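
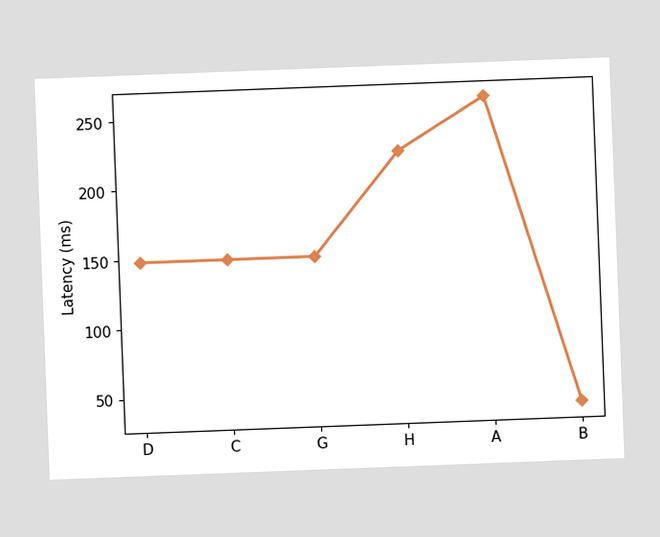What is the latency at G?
The chart is tilted about 2° counter-clockwise. At G, the line is at 148ms.

148ms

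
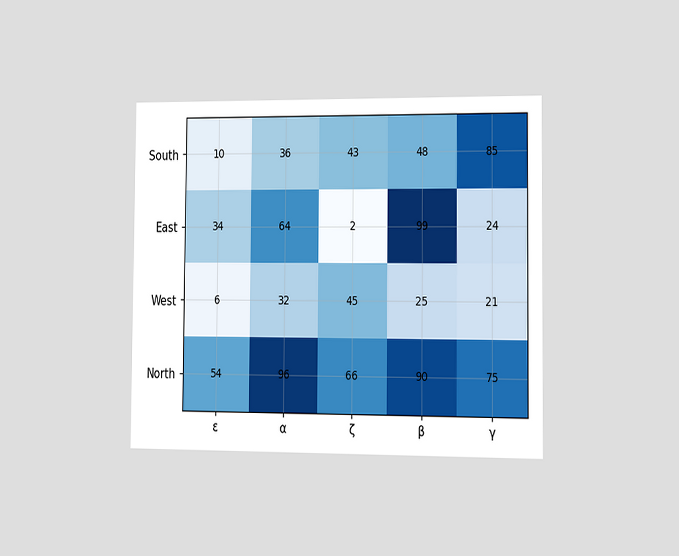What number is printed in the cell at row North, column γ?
75

The chart is viewed slightly from the right. The (North, γ) cell reads 75.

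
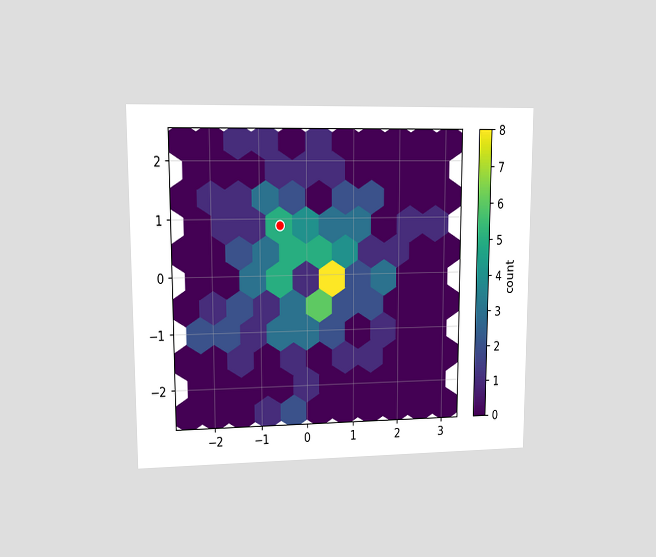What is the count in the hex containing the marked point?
The chart is viewed at a slight angle. The marked hex reads 5 on the colorbar.

5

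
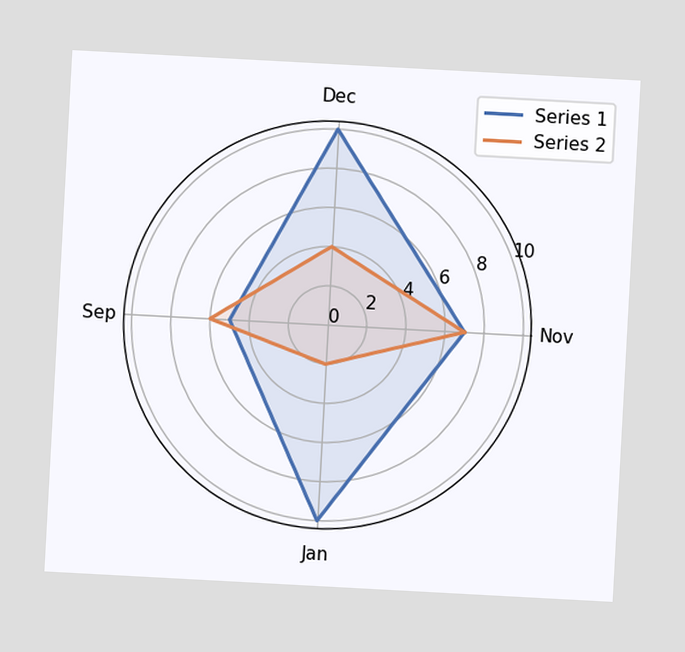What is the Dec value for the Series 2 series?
The chart is tilted about 3° clockwise. On the Dec axis, Series 2 reaches 4.

4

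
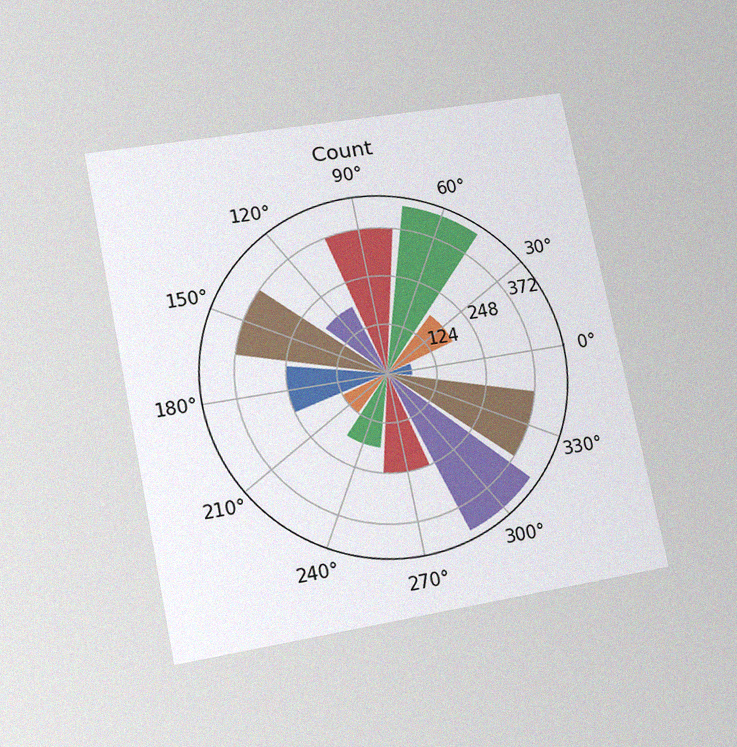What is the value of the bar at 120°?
The chart is tilted about 11° counter-clockwise and viewed at a slight angle, with some photo noise. The bar at 120° reaches 186 on the radial axis.

186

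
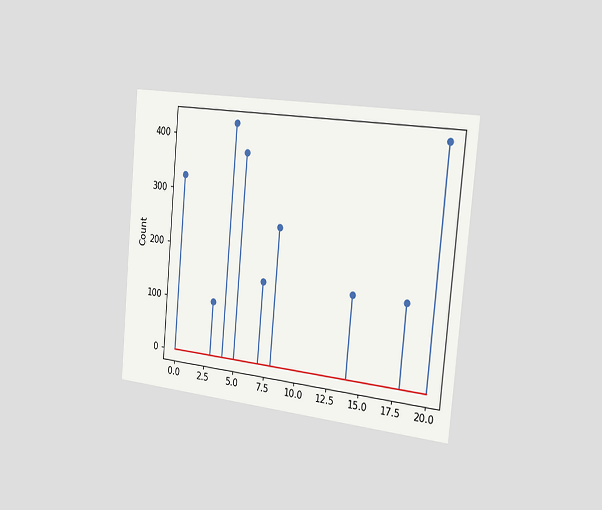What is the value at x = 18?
The chart is tilted about 5° clockwise and viewed slightly from the right. The stem at x=18 reaches 150.

150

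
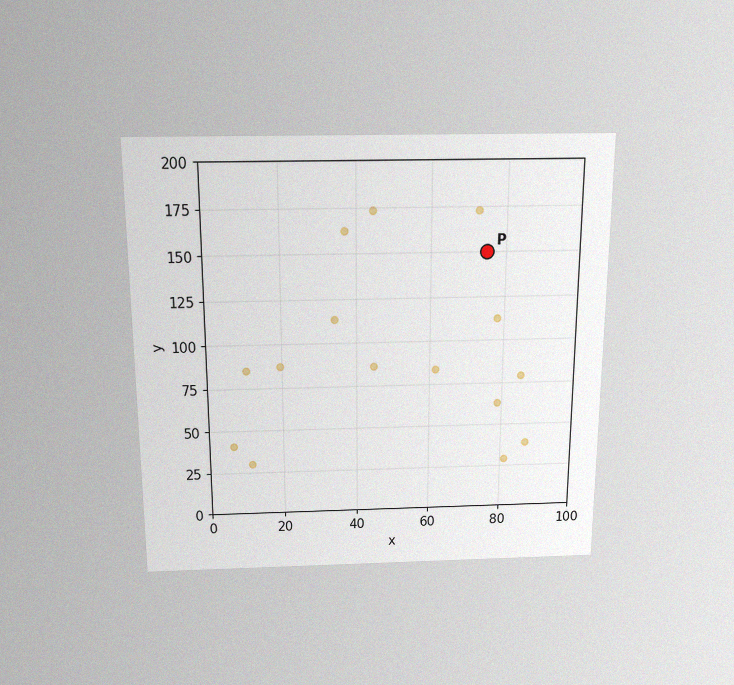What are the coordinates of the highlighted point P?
The chart is viewed slightly from above, with some photo noise. Following the gridlines from P to each axis, P sits at (75, 150).

(75, 150)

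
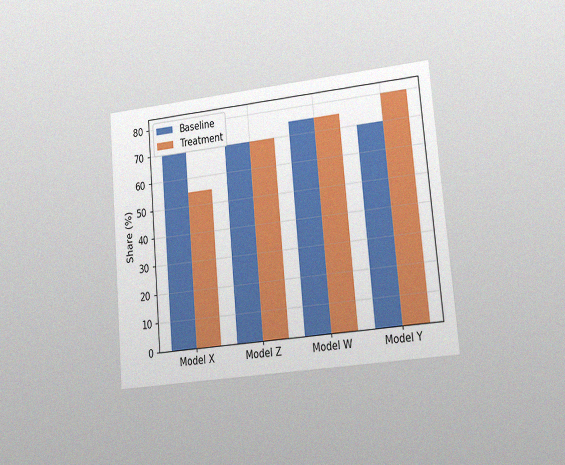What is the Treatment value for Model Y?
80%

The chart is tilted about 5° counter-clockwise and viewed at a slight angle, with some photo noise. The Treatment bar at Model Y reaches 80% on the y-axis.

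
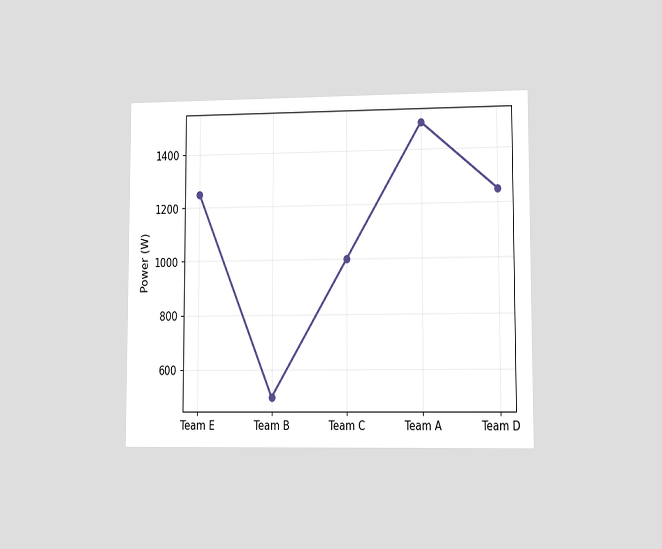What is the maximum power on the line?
1500W

The chart is viewed at a slight angle. The highest point is at Team A, and reading across to the y-axis gives 1500W.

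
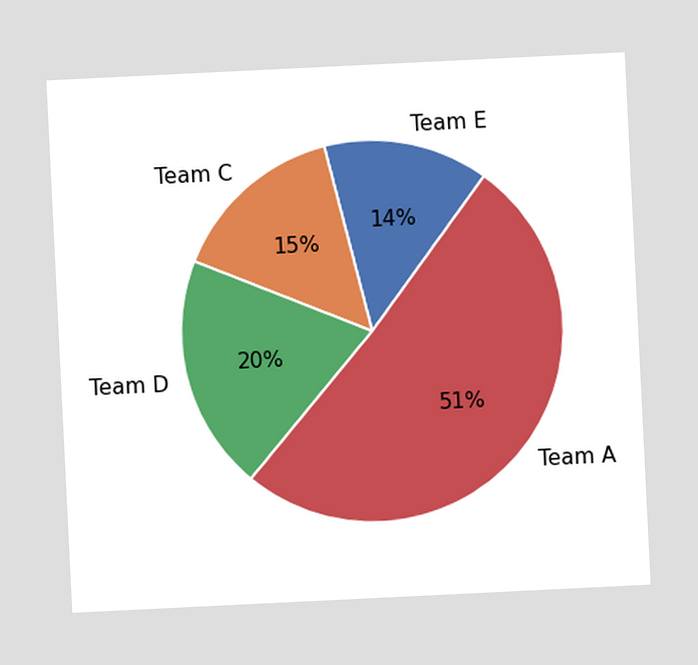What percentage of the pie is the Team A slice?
The chart is tilted about 3° counter-clockwise. The Team A slice takes up 51% of the pie.

51%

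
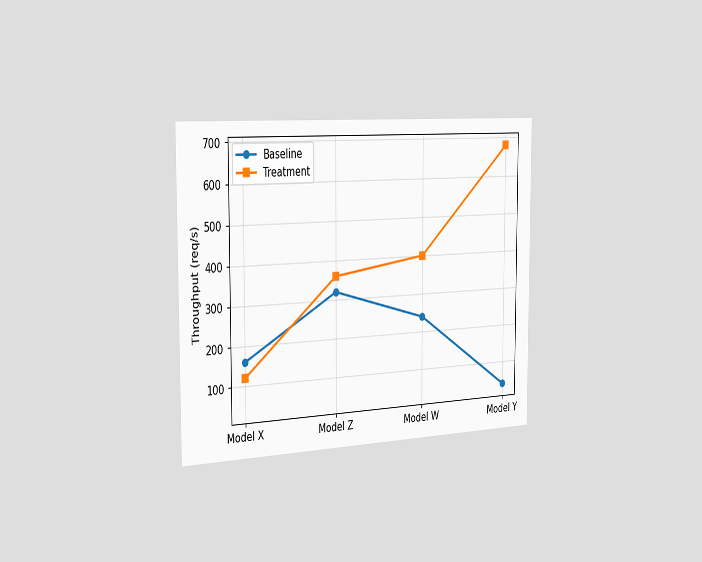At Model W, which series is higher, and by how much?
Treatment, by 160req/s

The chart is viewed slightly from the left. At Model W, Treatment sits above the other line by 160req/s.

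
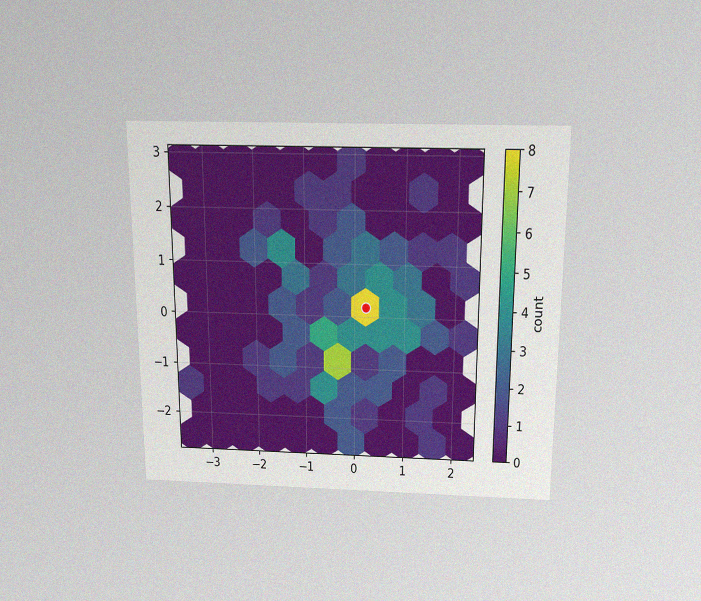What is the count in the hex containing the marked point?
The chart is viewed slightly from above, with some photo noise. The marked hex reads 8 on the colorbar.

8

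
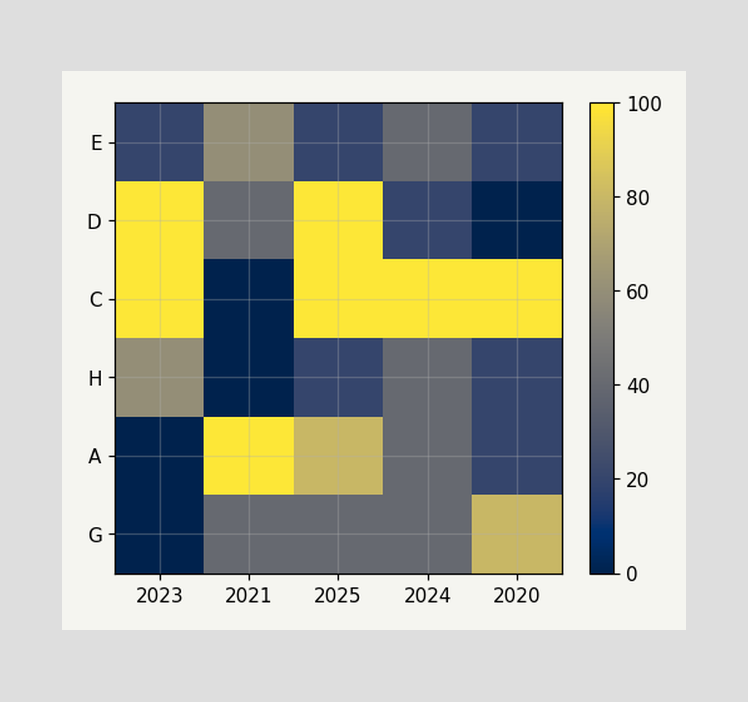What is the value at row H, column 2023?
Matching cell (H, 2023) against the colorbar gives 60.

60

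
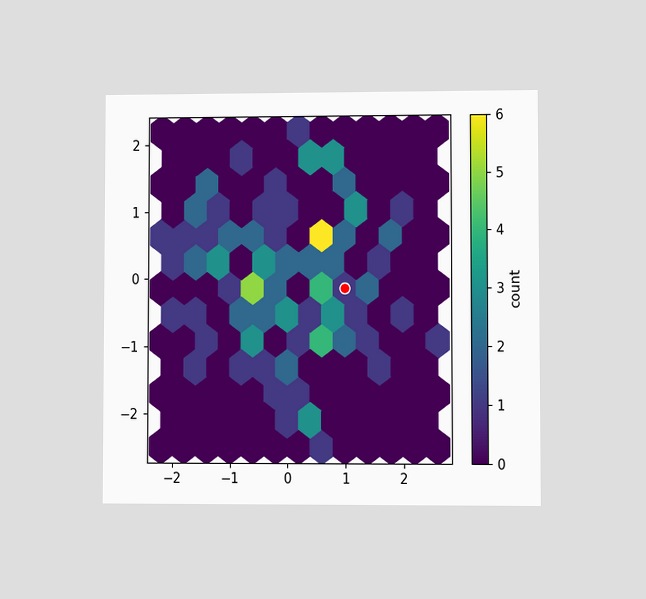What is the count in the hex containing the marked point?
The chart is viewed at a slight angle. The marked hex reads 1 on the colorbar.

1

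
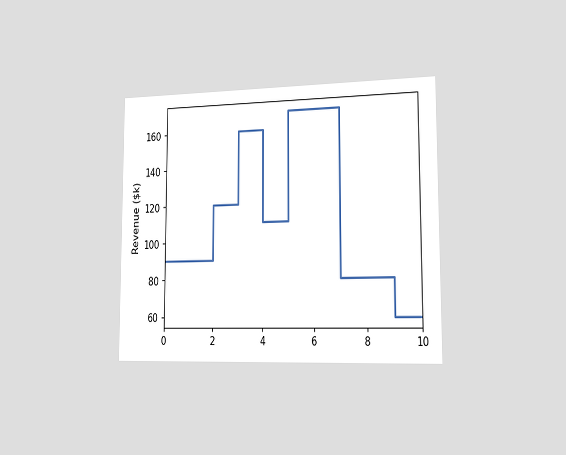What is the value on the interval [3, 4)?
$160k

The chart is viewed slightly from the right. On [3, 4) the step sits at $160k.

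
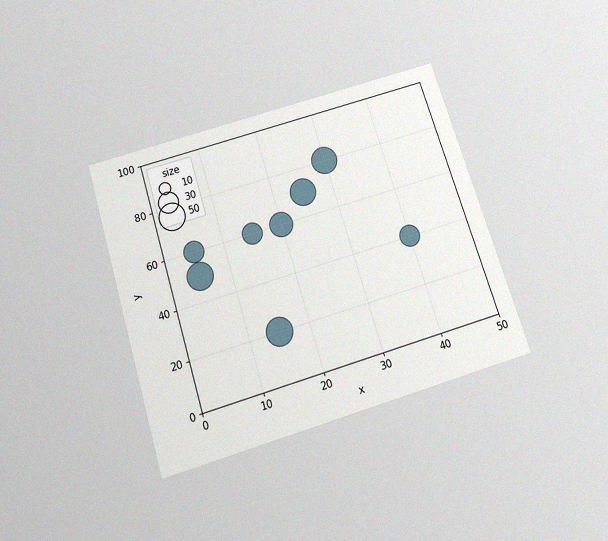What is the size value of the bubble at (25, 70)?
The chart is tilted about 17° counter-clockwise and viewed slightly from below, with some photo noise. Matching the bubble at (25, 70) against the size legend gives 50.

50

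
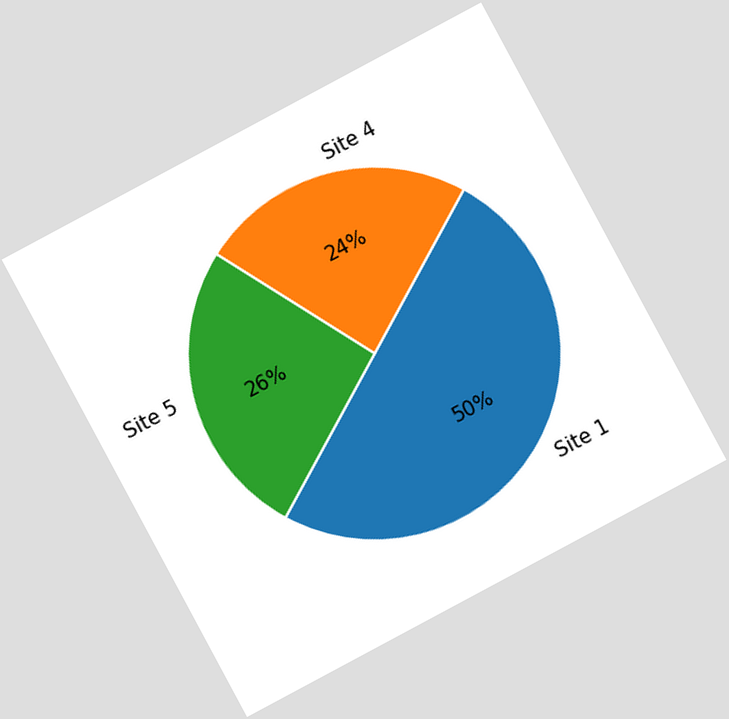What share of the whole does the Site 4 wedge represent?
The chart is tilted about 28° counter-clockwise. The Site 4 slice takes up 24% of the pie.

24%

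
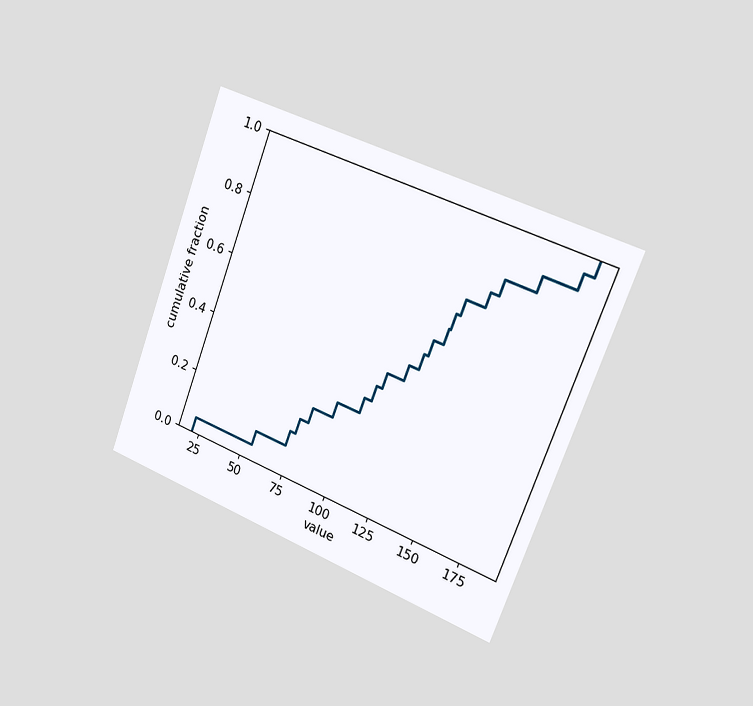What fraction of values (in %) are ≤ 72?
15%

The chart is tilted about 21° clockwise and viewed slightly from the right. At x=72 the ECDF step is at 15%.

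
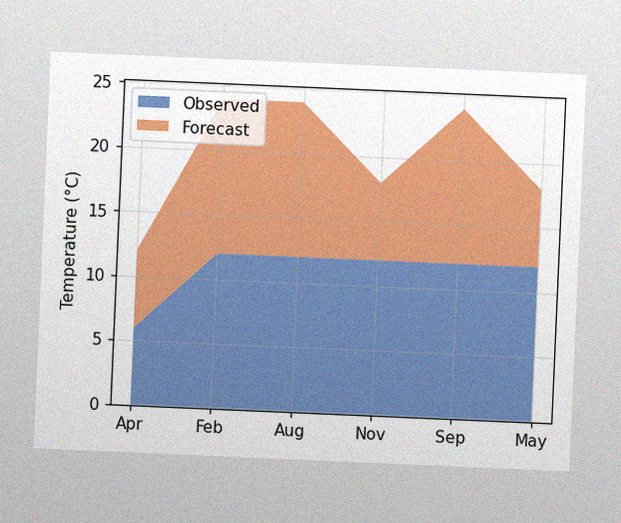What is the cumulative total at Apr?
12°C

The chart is tilted about 2° clockwise, with some photo noise. The stacked total at Apr reaches 12°C.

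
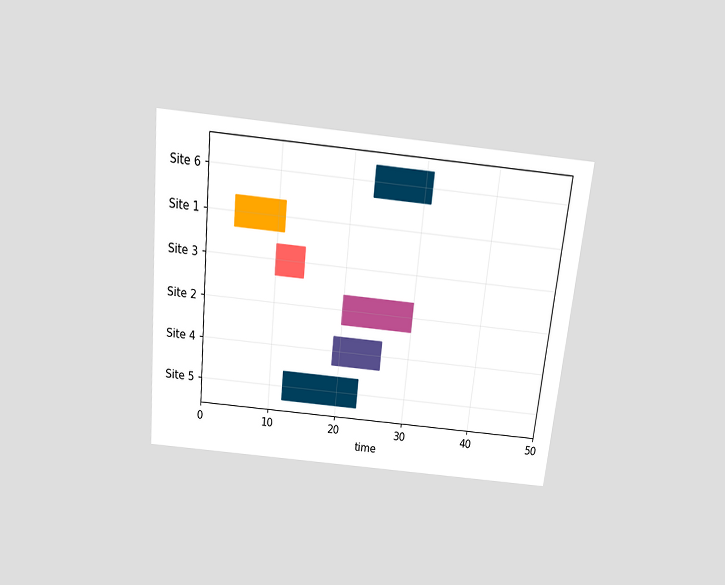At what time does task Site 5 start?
12

The chart is tilted about 6° clockwise and viewed slightly from above. The Site 5 bar begins at t=12.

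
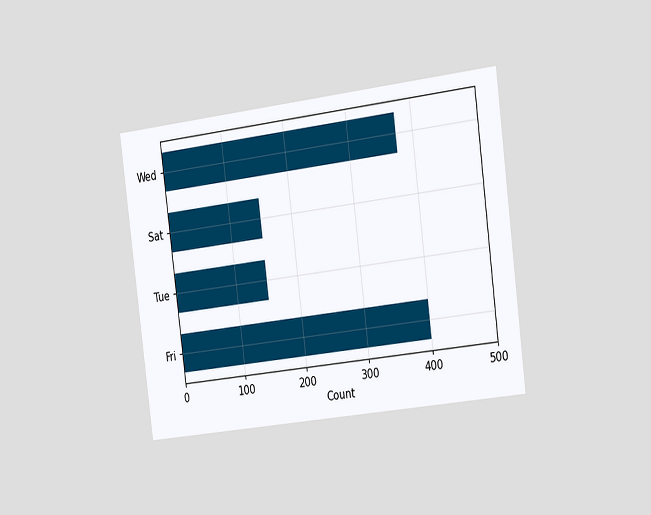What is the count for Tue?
150

The chart is tilted about 7° counter-clockwise and viewed slightly from the right. Reading along the chart's x-axis, the Tue bar reaches 150.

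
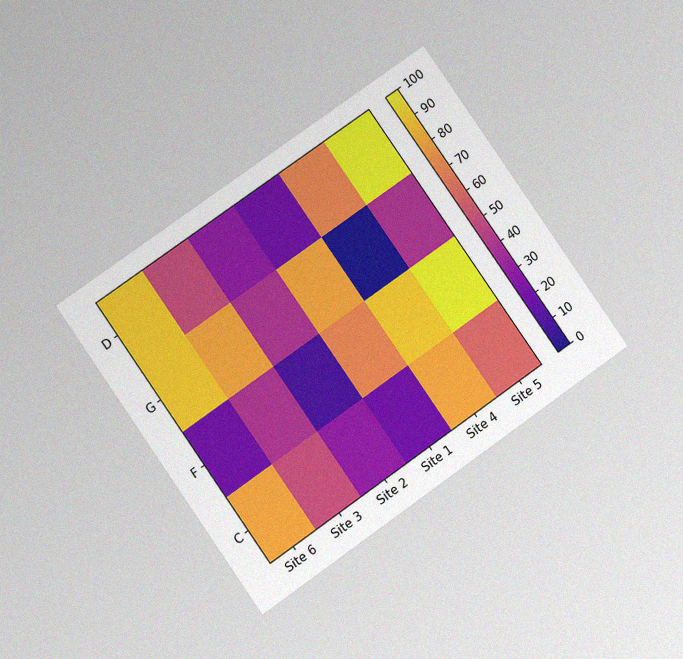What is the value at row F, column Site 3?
40

The chart is tilted about 35° counter-clockwise and viewed at a slight angle, with some photo noise. Matching cell (F, Site 3) against the colorbar gives 40.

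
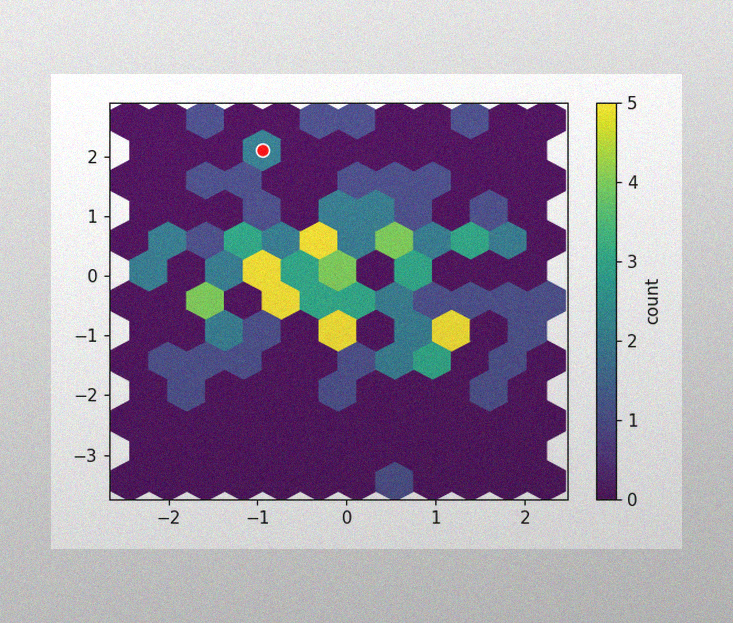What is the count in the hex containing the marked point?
2

The image has some photo noise and uneven lighting. The marked hex reads 2 on the colorbar.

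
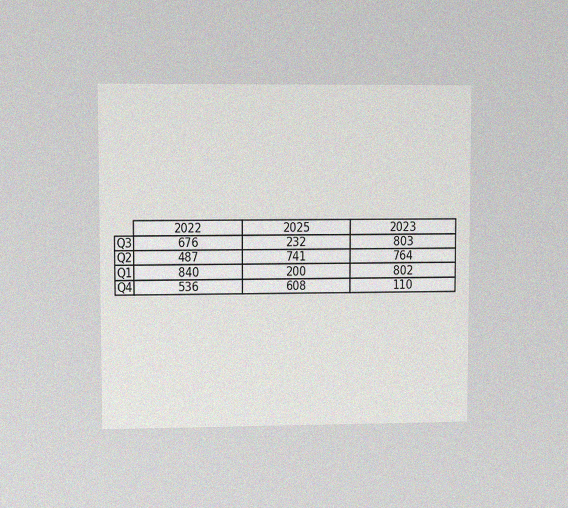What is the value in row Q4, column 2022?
The chart is viewed at a slight angle, with some photo noise. The (Q4, 2022) cell reads 536.

536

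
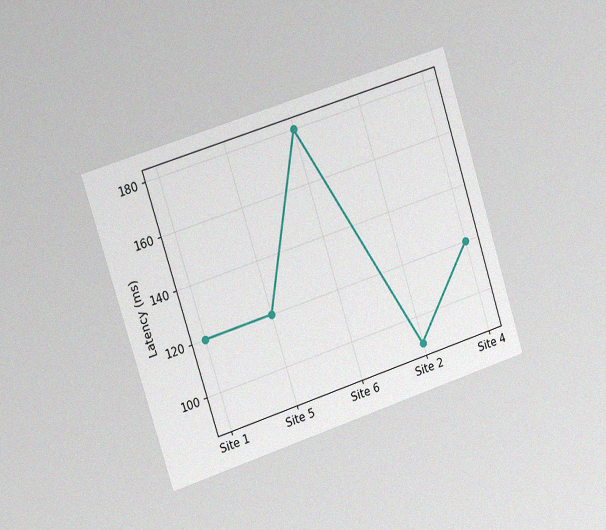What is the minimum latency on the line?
90ms

The chart is tilted about 18° counter-clockwise and viewed slightly from the left, with some photo noise. The lowest point is at Site 2, and reading across to the y-axis gives 90ms.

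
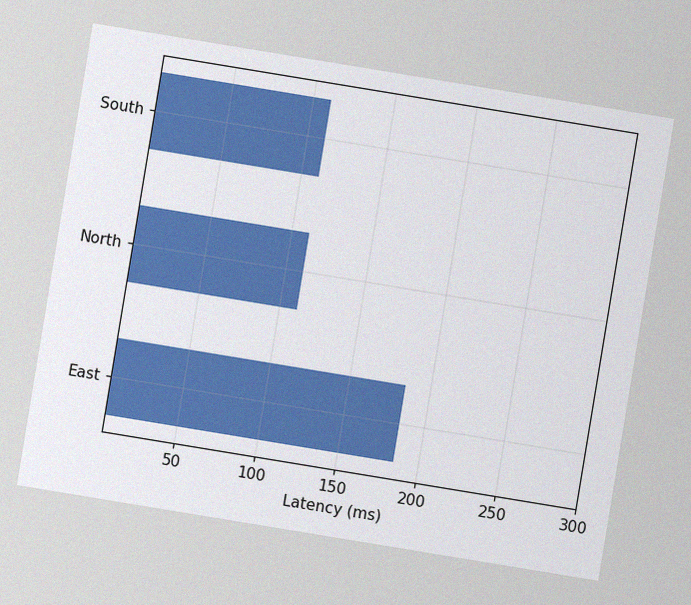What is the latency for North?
The chart is tilted about 9° clockwise, with some photo noise. Reading along the chart's x-axis, the North bar reaches 111ms.

111ms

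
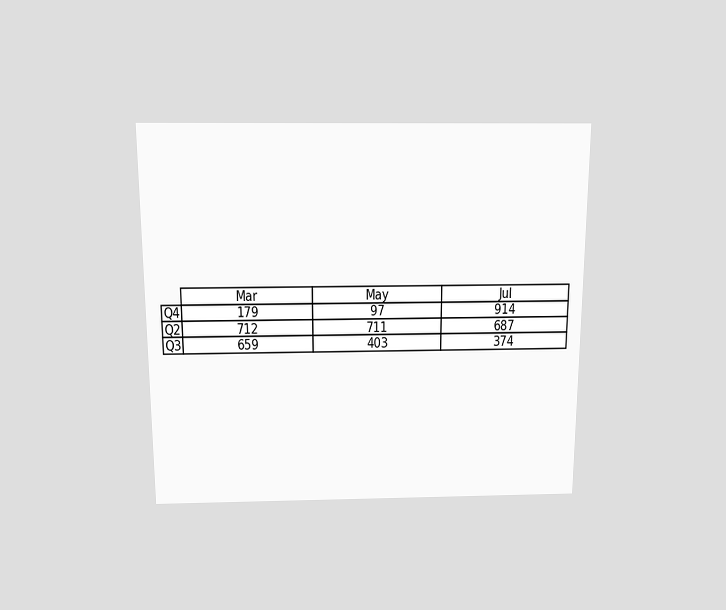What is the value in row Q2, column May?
711

The chart is viewed slightly from above. The (Q2, May) cell reads 711.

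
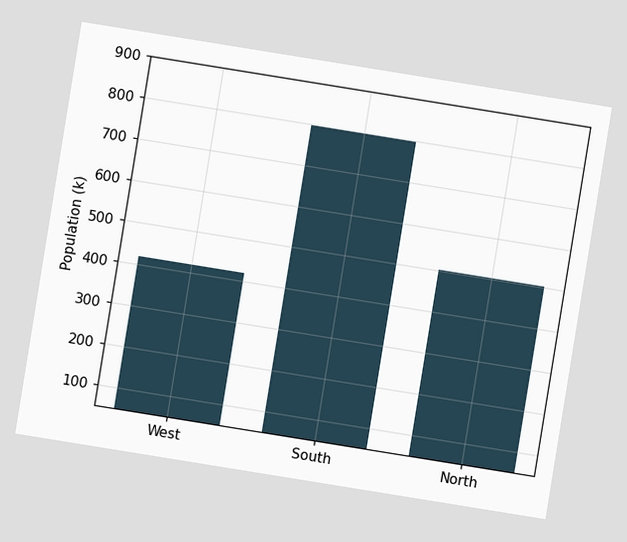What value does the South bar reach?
798k

The chart is tilted about 9° clockwise. Reading along the chart's y-axis, the South bar reaches 798k.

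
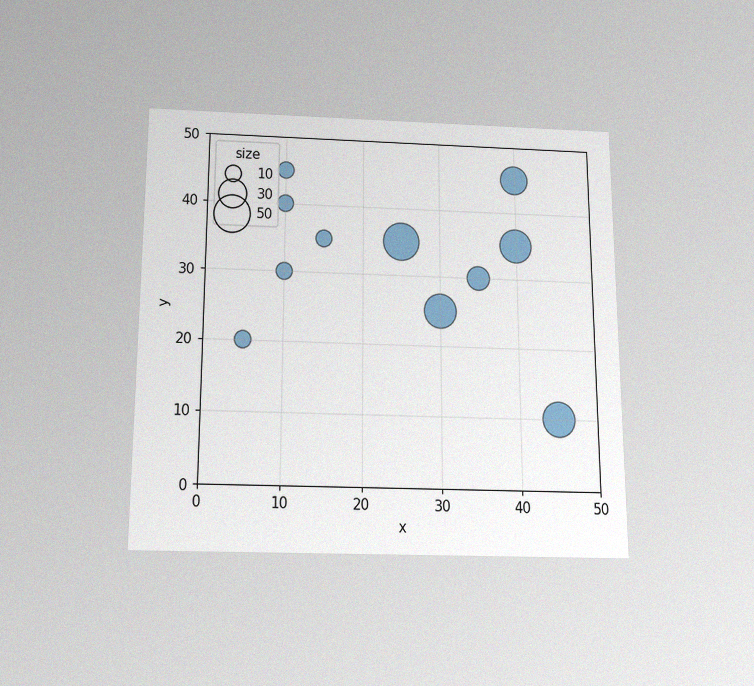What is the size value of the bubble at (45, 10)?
40

The chart is viewed slightly from below, with some photo noise. Matching the bubble at (45, 10) against the size legend gives 40.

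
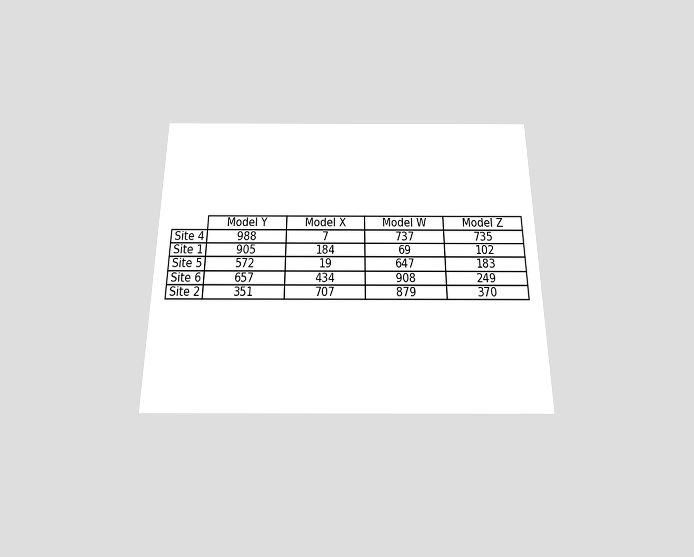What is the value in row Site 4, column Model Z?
The chart is viewed slightly from below. The (Site 4, Model Z) cell reads 735.

735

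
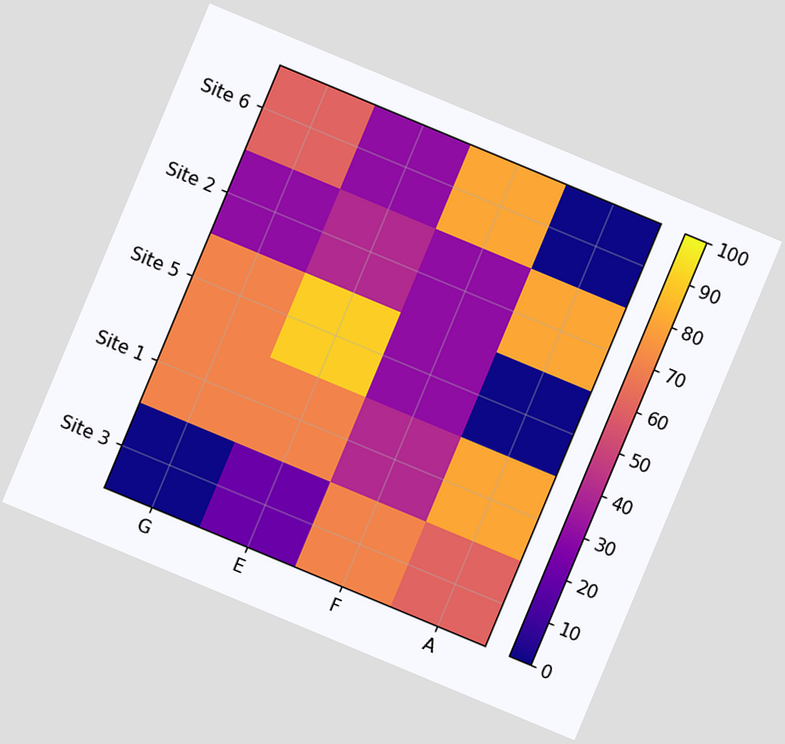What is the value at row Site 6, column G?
The chart is tilted about 23° clockwise. Matching cell (Site 6, G) against the colorbar gives 60.

60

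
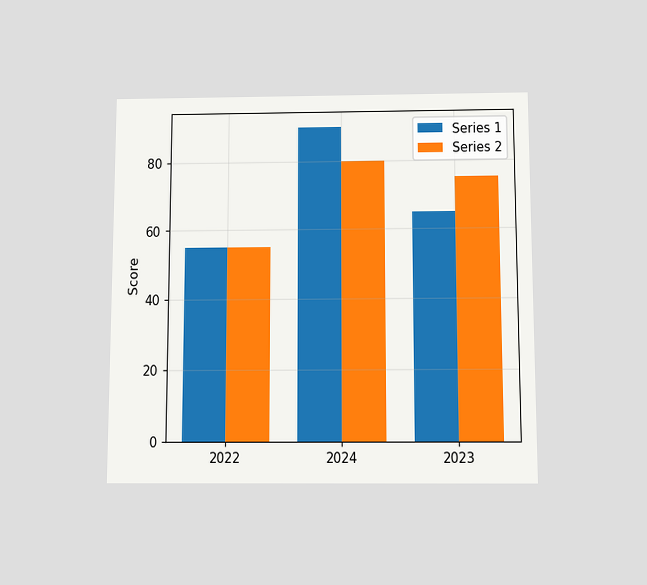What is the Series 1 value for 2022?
55

The chart is viewed slightly from below. The Series 1 bar at 2022 reaches 55 on the y-axis.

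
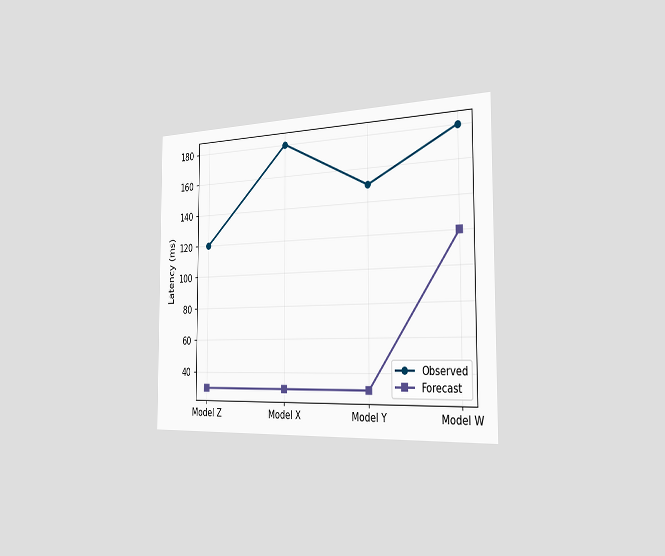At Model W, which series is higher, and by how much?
Observed, by 60ms

The chart is viewed slightly from the right. At Model W, Observed sits above the other line by 60ms.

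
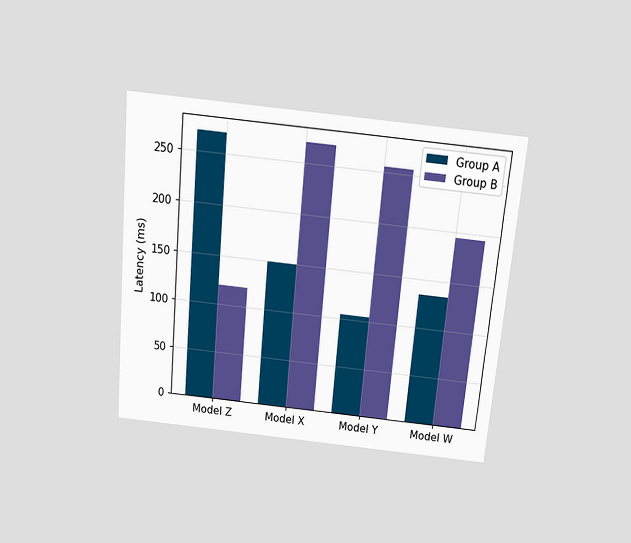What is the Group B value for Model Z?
120ms

The chart is tilted about 5° clockwise and viewed slightly from above. The Group B bar at Model Z reaches 120ms on the y-axis.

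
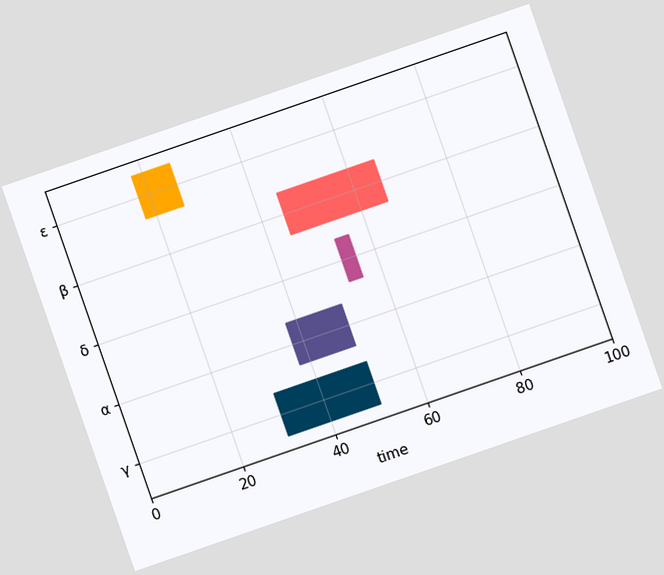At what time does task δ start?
The chart is tilted about 19° counter-clockwise. The δ bar begins at t=53.

53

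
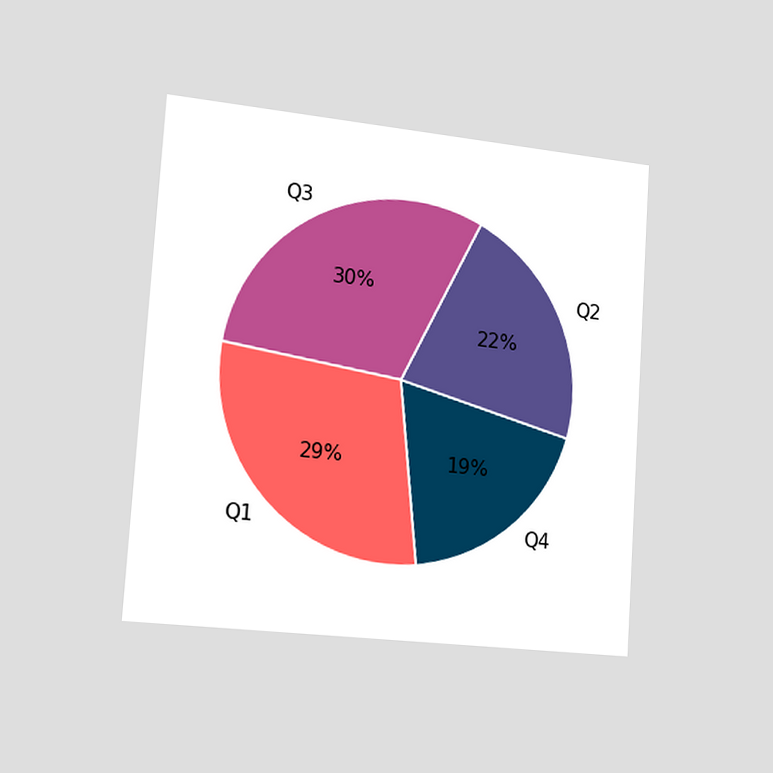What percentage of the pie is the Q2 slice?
22%

The chart is tilted about 4° clockwise and viewed slightly from the left. The Q2 slice takes up 22% of the pie.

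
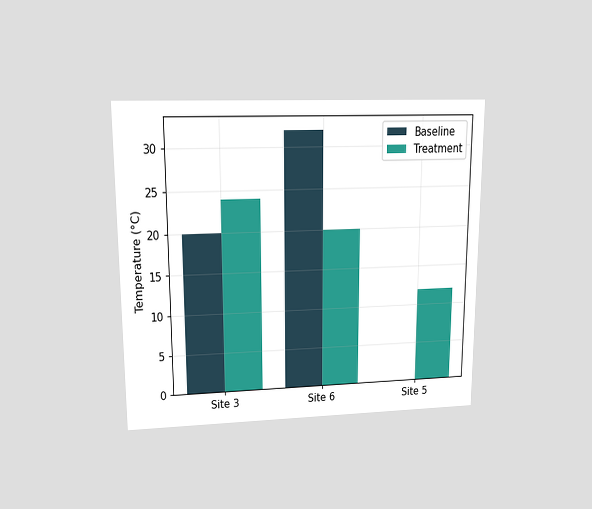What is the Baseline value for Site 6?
32°C

The chart is viewed at a slight angle. The Baseline bar at Site 6 reaches 32°C on the y-axis.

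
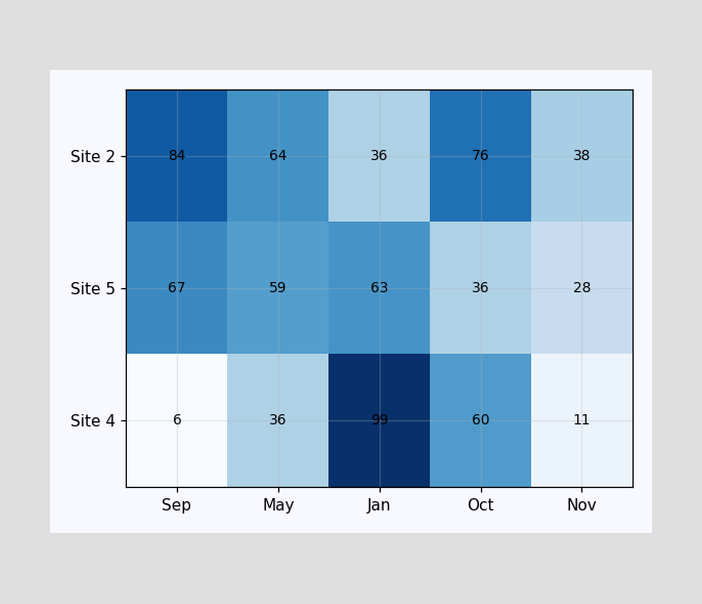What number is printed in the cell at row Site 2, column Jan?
The (Site 2, Jan) cell reads 36.

36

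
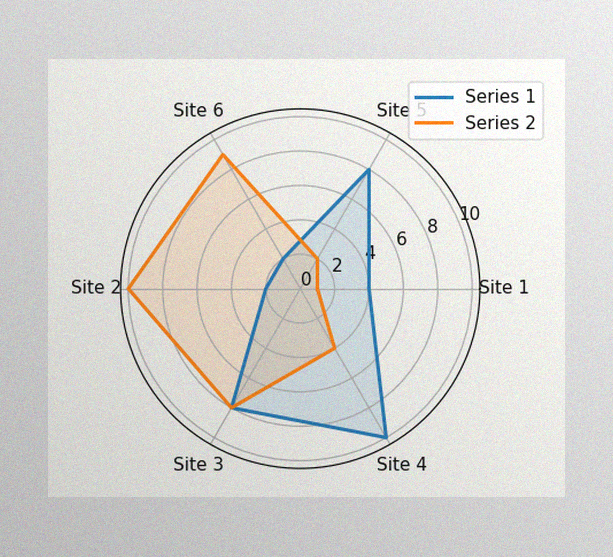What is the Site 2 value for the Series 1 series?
2

The image has some photo noise and uneven lighting. On the Site 2 axis, Series 1 reaches 2.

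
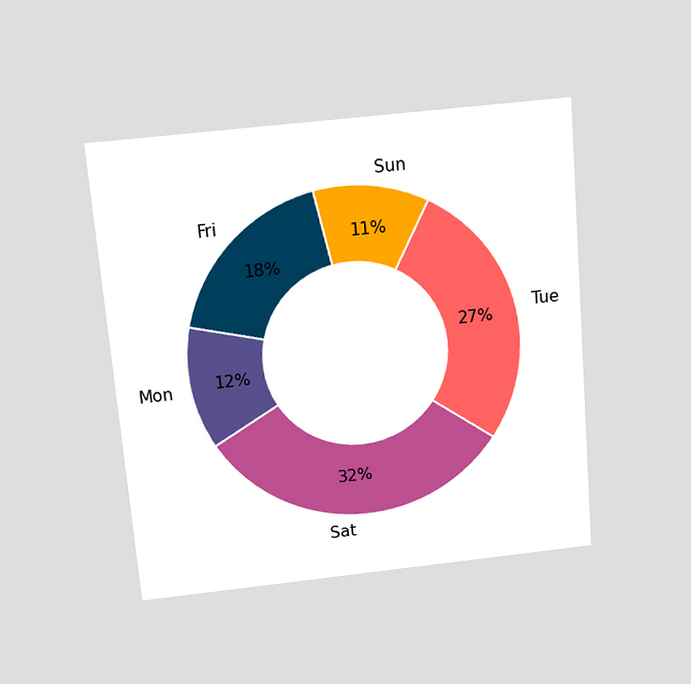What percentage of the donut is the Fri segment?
18%

The chart is tilted about 5° counter-clockwise and viewed slightly from above. The Fri segment takes up 18% of the ring.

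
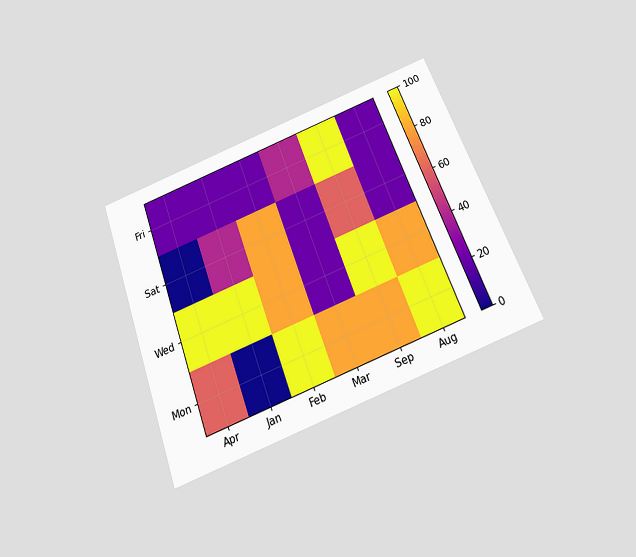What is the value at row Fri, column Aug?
The chart is tilted about 21° counter-clockwise and viewed slightly from below. Matching cell (Fri, Aug) against the colorbar gives 20.

20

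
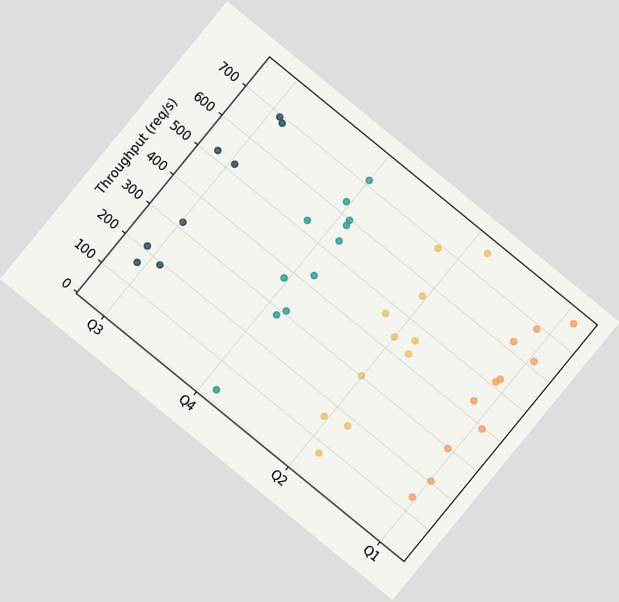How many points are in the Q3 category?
8

The chart is tilted about 39° clockwise. Counting the markers in the Q3 column gives 8.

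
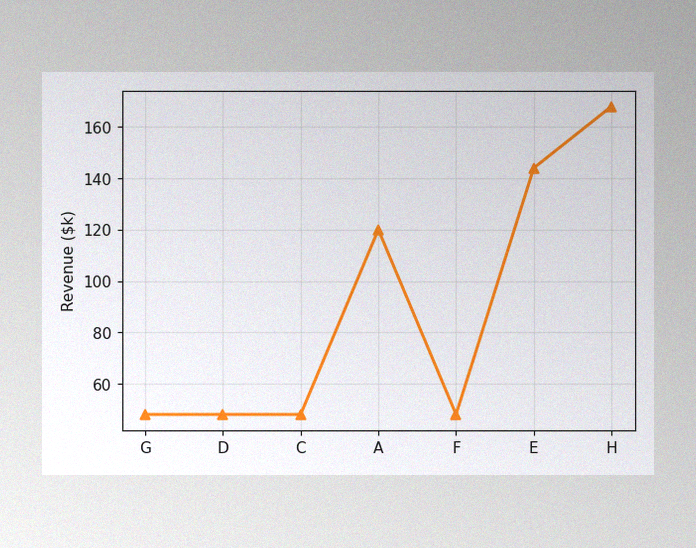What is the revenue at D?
The image has some photo noise and uneven lighting. At D, the line is at $48k.

$48k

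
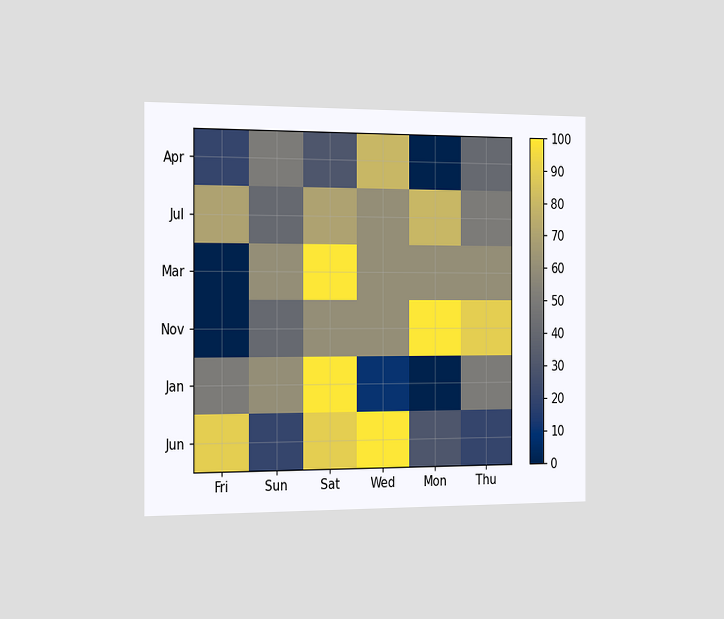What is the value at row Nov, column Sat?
60

The chart is viewed slightly from the left. Matching cell (Nov, Sat) against the colorbar gives 60.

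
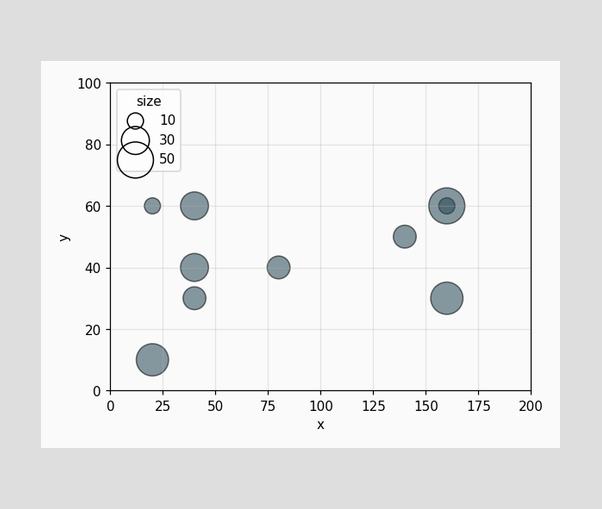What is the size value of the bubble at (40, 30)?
Matching the bubble at (40, 30) against the size legend gives 20.

20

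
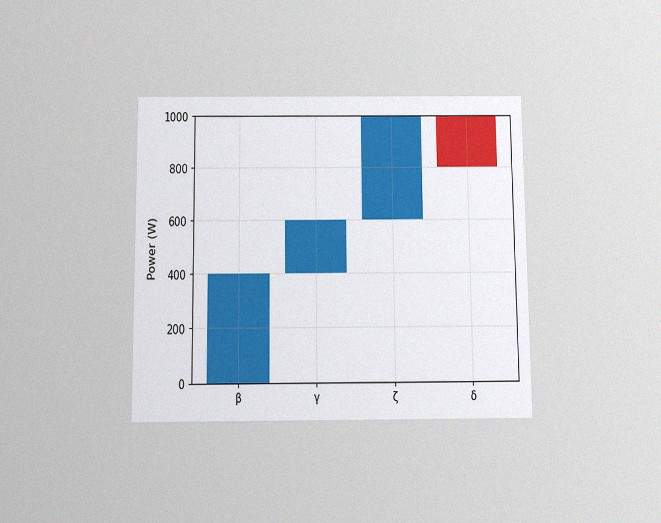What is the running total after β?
400W

The chart is viewed slightly from below, with some photo noise. After β the running total reaches 400W.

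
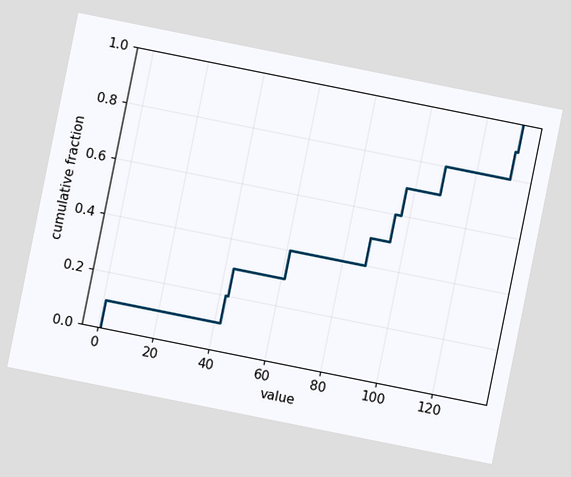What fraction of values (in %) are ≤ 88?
50%

The chart is tilted about 11° clockwise. At x=88 the ECDF step is at 50%.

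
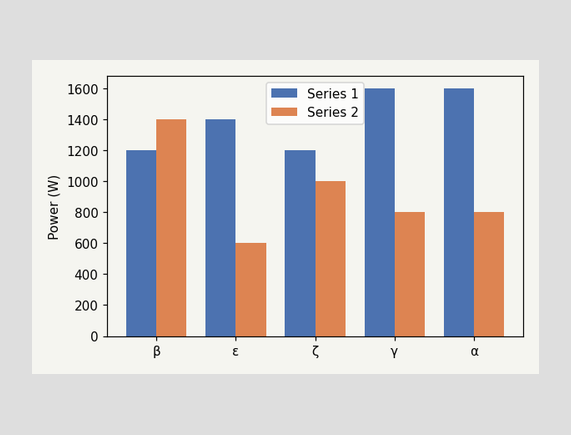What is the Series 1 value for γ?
1600W

The Series 1 bar at γ reaches 1600W on the y-axis.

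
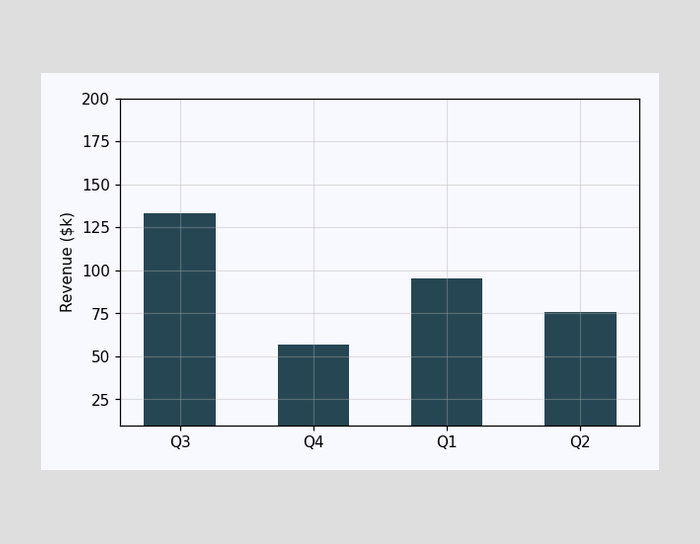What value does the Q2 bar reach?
$76k

Reading along the chart's y-axis, the Q2 bar reaches $76k.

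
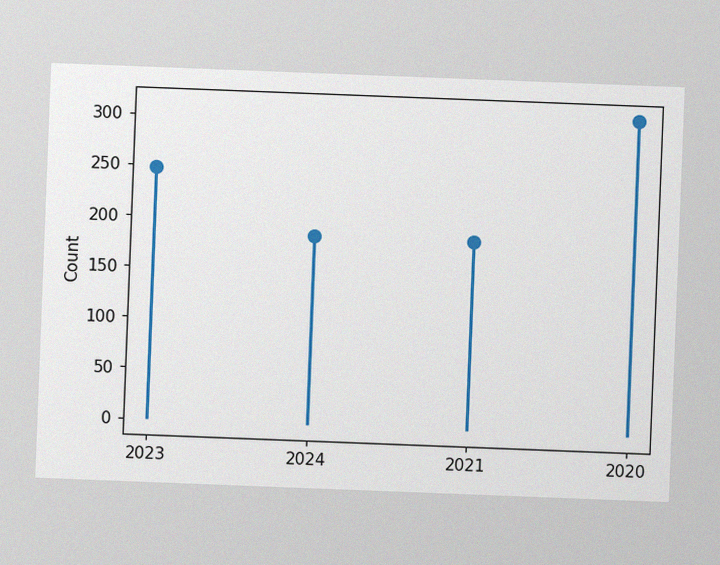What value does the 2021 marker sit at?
The chart is tilted about 2° clockwise, with some photo noise. The 2021 marker sits at 186.

186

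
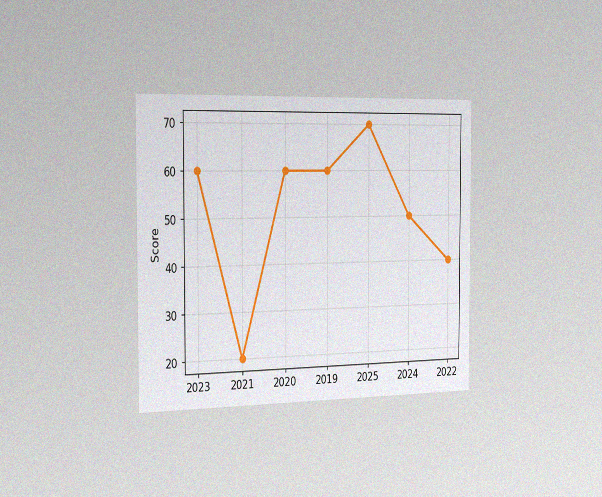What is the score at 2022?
The chart is viewed slightly from the left, with some photo noise. At 2022, the line is at 40.

40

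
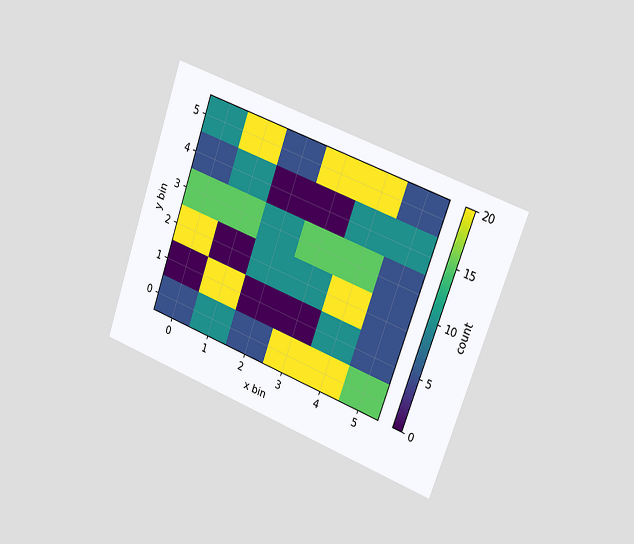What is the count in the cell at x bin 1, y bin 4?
10

The chart is tilted about 20° clockwise and viewed slightly from the right. Matching the cell (1, 4) against the colorbar gives 10.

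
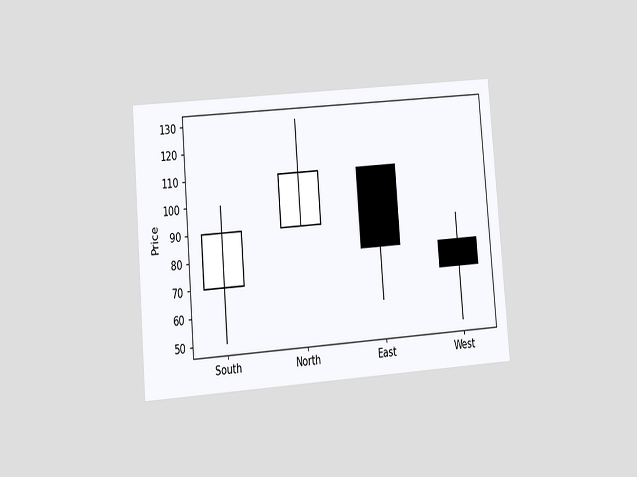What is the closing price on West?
70

The chart is tilted about 5° counter-clockwise and viewed at a slight angle. The West candle closes at 70.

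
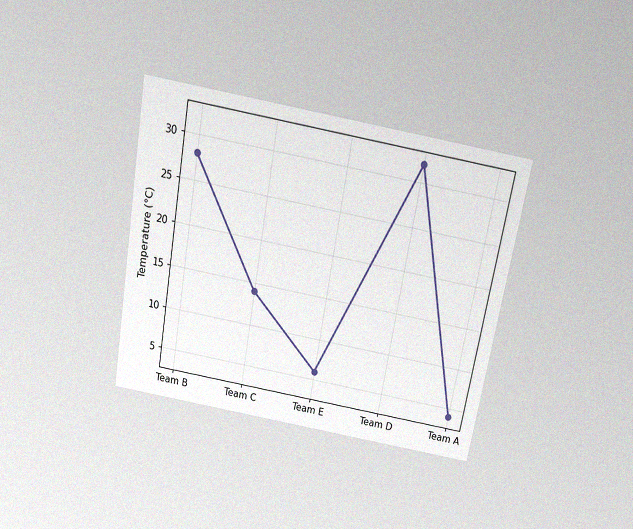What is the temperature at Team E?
The chart is tilted about 10° clockwise and viewed slightly from above, with some photo noise. At Team E, the line is at 6°C.

6°C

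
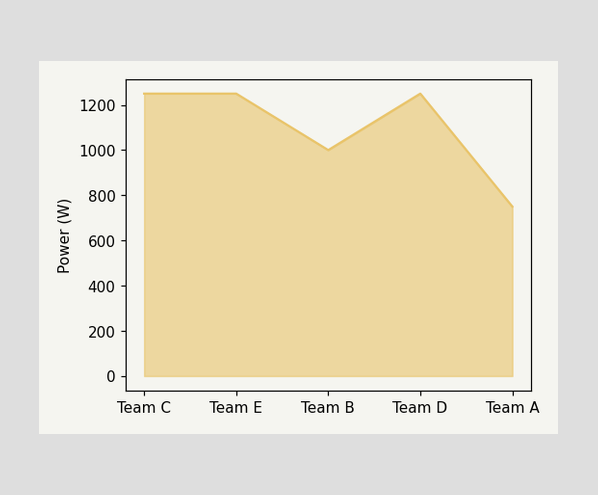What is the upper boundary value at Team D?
At Team D the upper boundary is at 1250W.

1250W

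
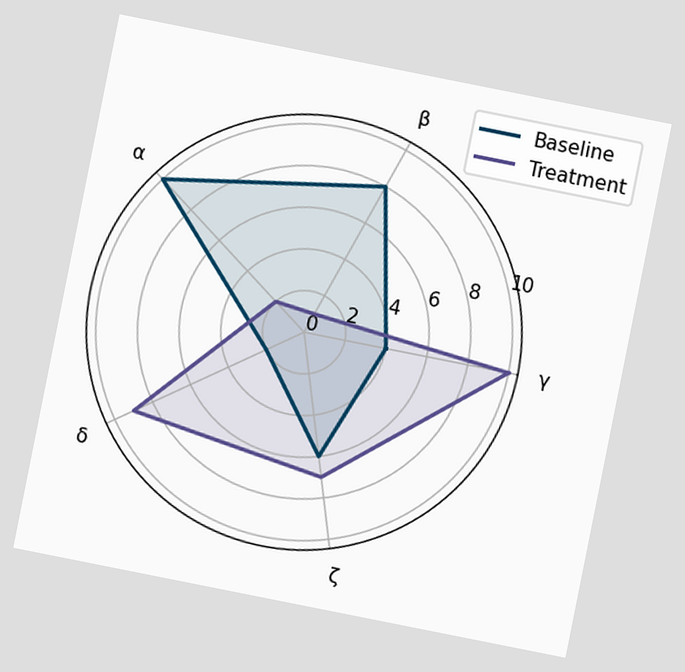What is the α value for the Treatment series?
The chart is tilted about 11° clockwise. On the α axis, Treatment reaches 2.

2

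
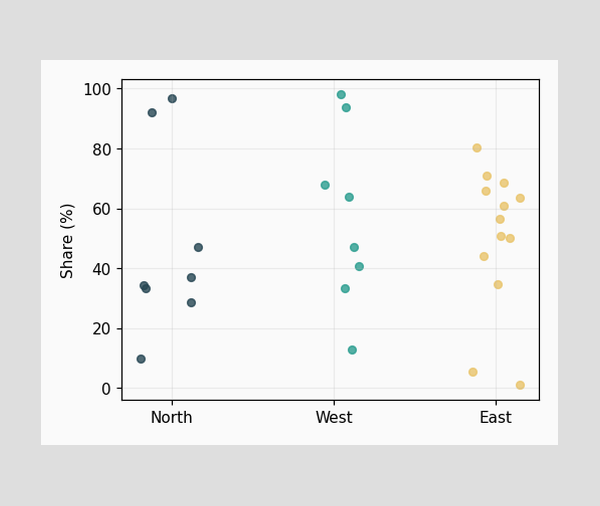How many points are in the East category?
13

Counting the markers in the East column gives 13.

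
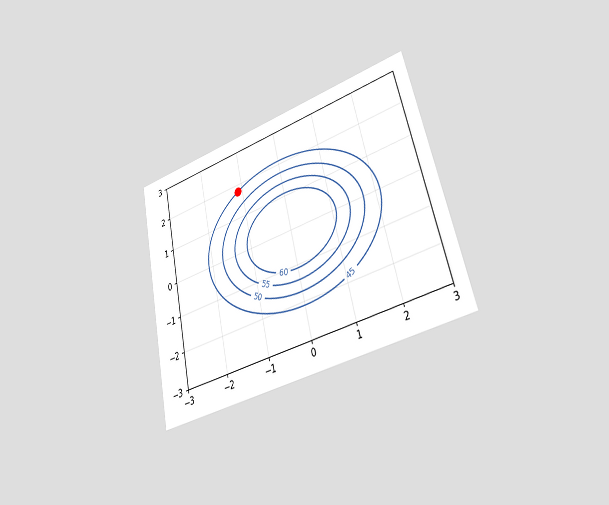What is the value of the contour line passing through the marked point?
45

The chart is tilted about 13° counter-clockwise and viewed slightly from the right. The marked point sits on the contour labelled 45.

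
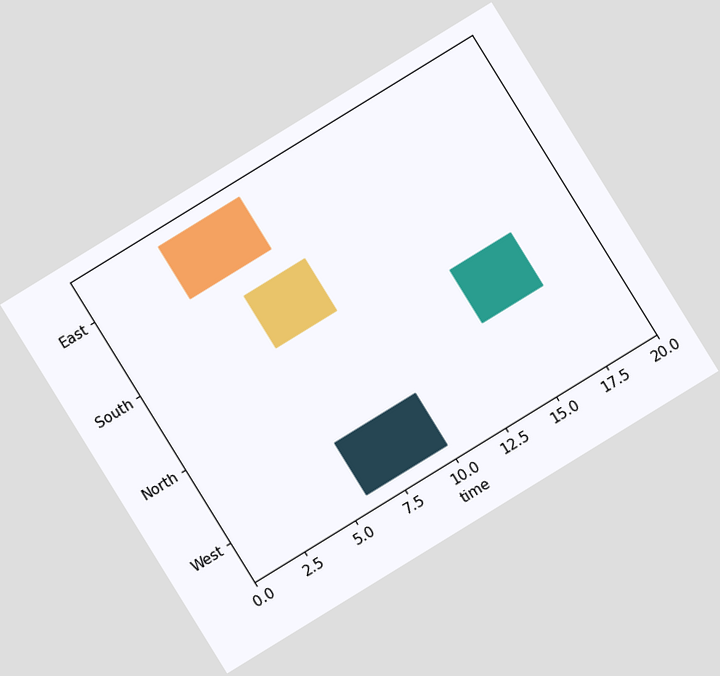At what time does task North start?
14

The chart is tilted about 32° counter-clockwise. The North bar begins at t=14.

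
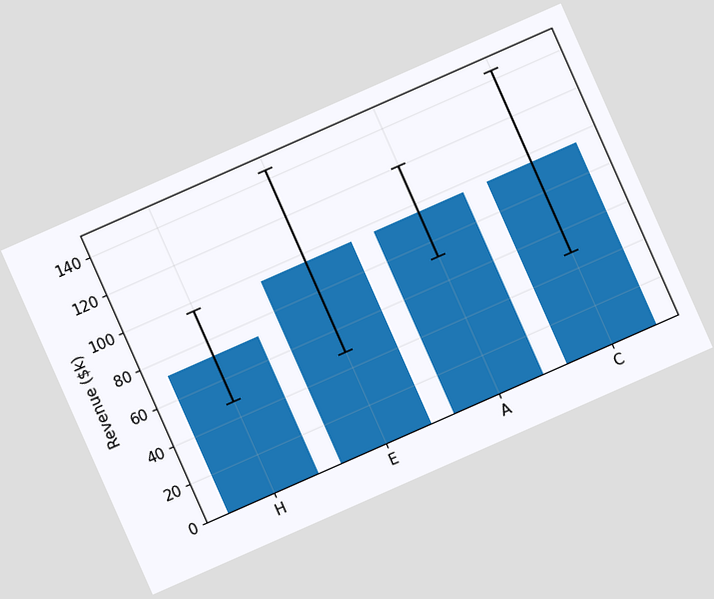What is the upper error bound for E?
The chart is tilted about 24° counter-clockwise. The E bar's upper whisker reaches $144k.

$144k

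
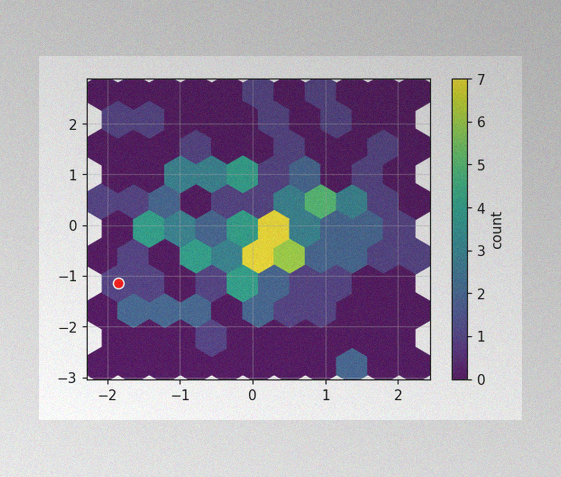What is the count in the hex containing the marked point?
The image has some photo noise and uneven lighting. The marked hex reads 1 on the colorbar.

1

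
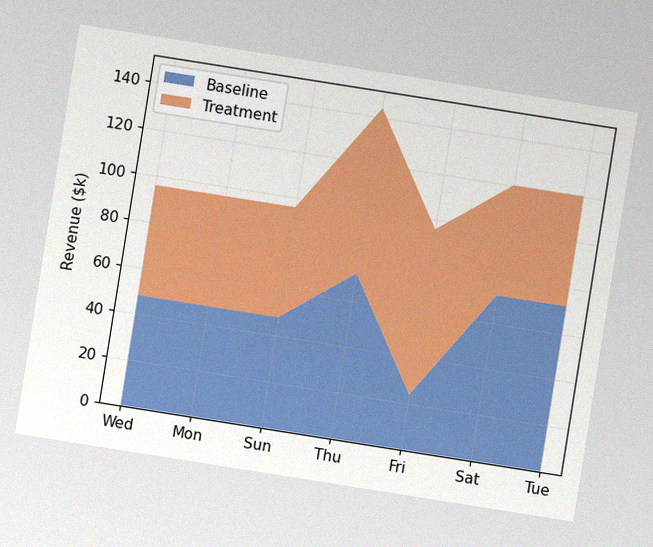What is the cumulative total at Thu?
The chart is tilted about 9° clockwise, with some photo noise. The stacked total at Thu reaches $144k.

$144k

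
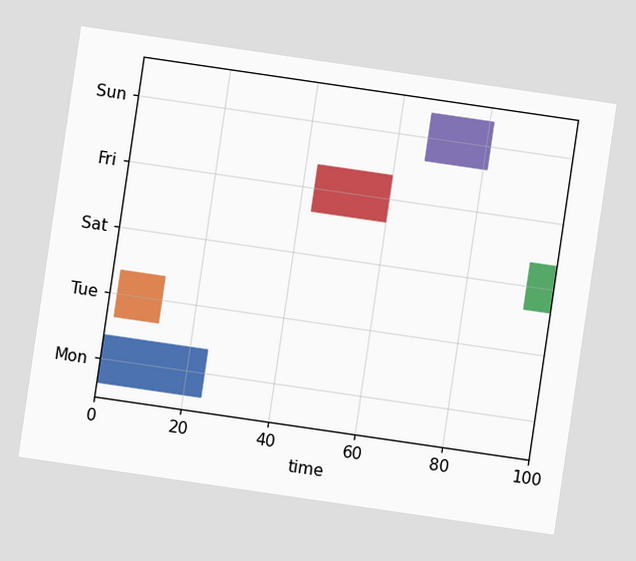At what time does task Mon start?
The chart is tilted about 8° clockwise. The Mon bar begins at t=0.

0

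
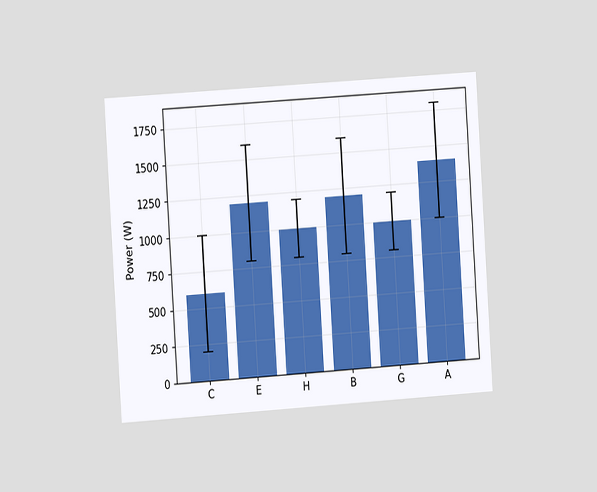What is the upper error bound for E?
The chart is tilted about 4° counter-clockwise and viewed at a slight angle. The E bar's upper whisker reaches 1600W.

1600W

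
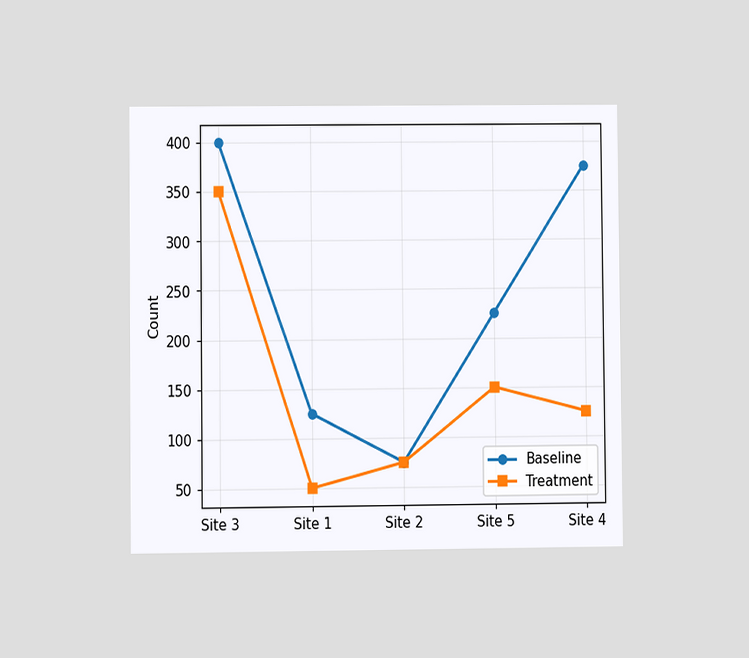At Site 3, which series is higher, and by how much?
Baseline, by 50

The chart is viewed at a slight angle. At Site 3, Baseline sits above the other line by 50.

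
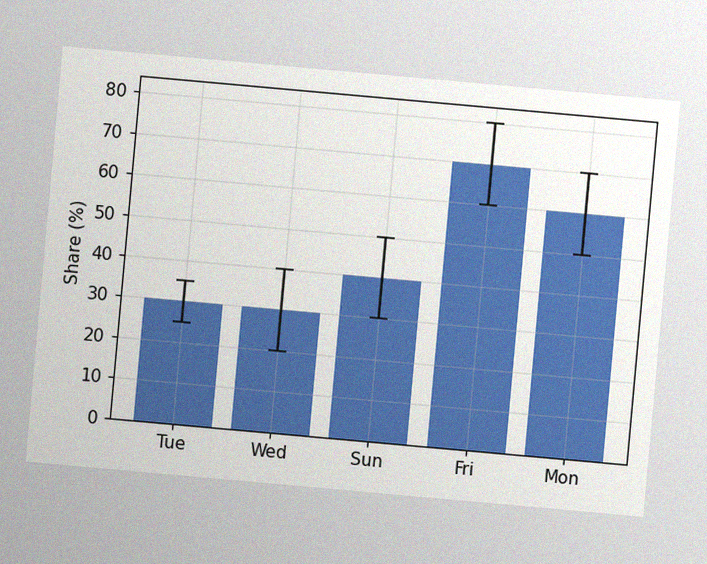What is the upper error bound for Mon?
70%

The chart is tilted about 5° clockwise, with some photo noise. The Mon bar's upper whisker reaches 70%.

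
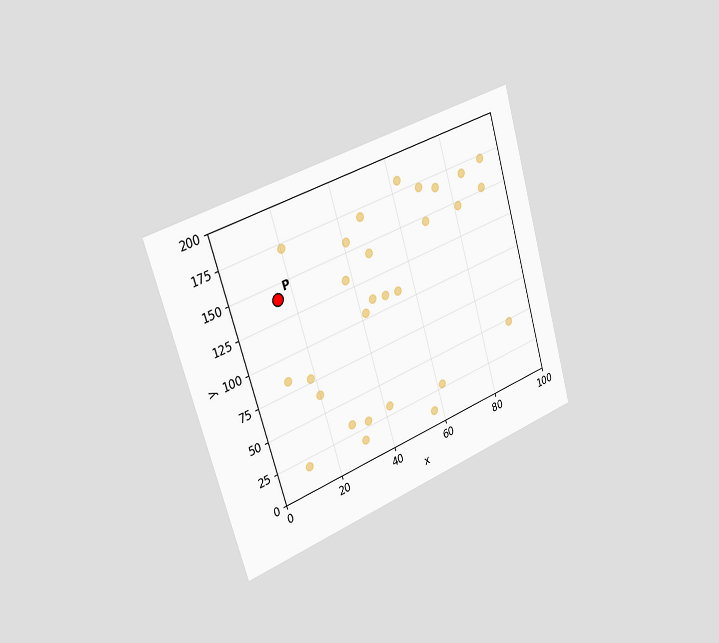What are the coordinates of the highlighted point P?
(15, 140)

The chart is tilted about 17° counter-clockwise and viewed slightly from the left. Following the gridlines from P to each axis, P sits at (15, 140).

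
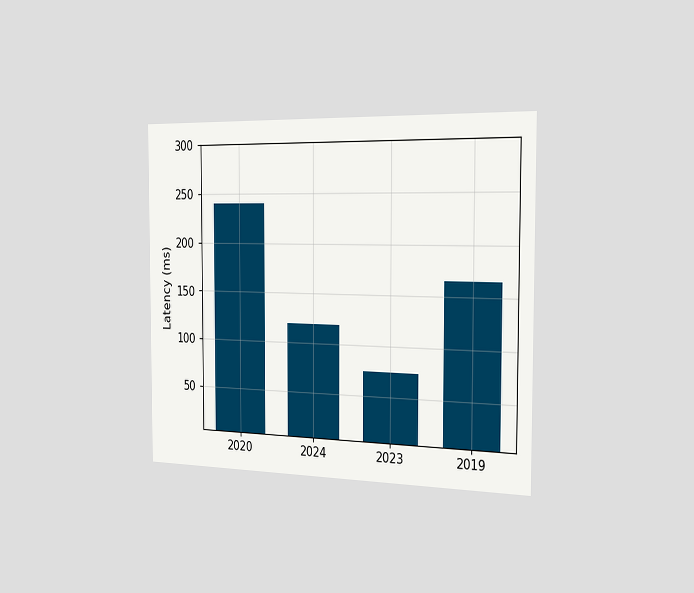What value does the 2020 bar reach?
240ms

The chart is viewed slightly from the right. Reading along the chart's y-axis, the 2020 bar reaches 240ms.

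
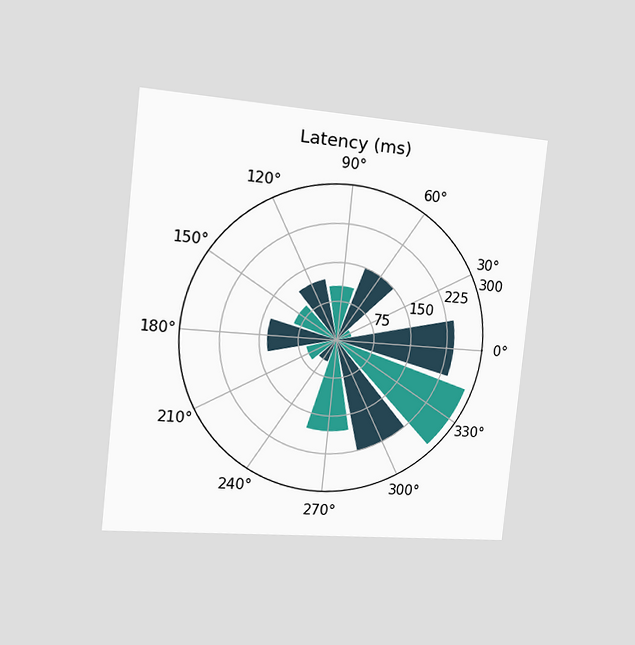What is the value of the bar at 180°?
135ms

The chart is tilted about 6° clockwise and viewed slightly from the left. The bar at 180° reaches 135ms on the radial axis.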